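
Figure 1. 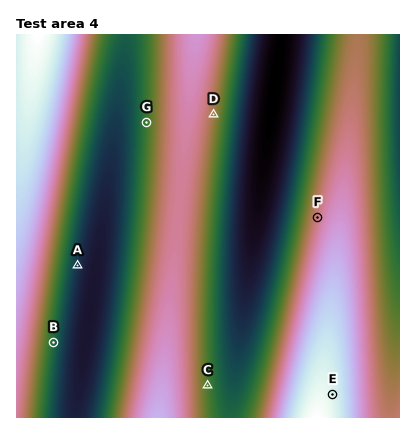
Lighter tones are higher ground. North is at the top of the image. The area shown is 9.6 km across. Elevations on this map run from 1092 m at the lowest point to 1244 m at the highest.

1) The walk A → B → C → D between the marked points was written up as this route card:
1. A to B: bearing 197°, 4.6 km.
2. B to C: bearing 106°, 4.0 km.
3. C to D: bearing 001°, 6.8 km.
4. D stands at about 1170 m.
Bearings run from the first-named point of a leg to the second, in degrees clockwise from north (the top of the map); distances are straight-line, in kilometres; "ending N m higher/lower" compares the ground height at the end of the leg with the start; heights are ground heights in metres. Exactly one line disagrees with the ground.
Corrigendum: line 1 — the distance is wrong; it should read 2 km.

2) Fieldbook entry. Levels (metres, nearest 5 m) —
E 1235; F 1180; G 1150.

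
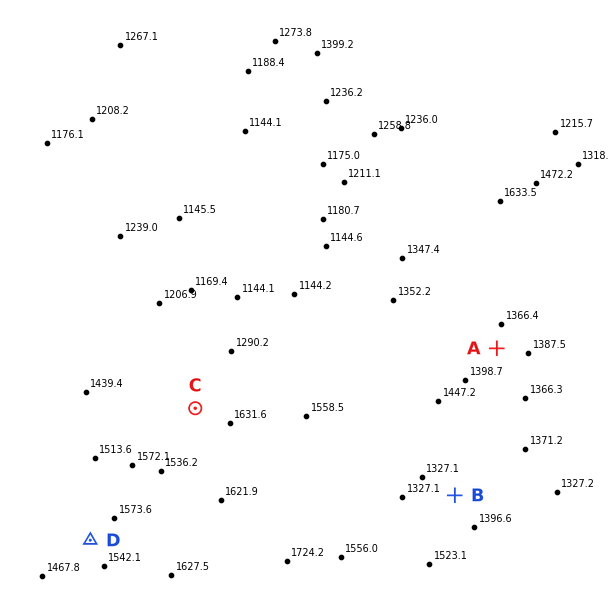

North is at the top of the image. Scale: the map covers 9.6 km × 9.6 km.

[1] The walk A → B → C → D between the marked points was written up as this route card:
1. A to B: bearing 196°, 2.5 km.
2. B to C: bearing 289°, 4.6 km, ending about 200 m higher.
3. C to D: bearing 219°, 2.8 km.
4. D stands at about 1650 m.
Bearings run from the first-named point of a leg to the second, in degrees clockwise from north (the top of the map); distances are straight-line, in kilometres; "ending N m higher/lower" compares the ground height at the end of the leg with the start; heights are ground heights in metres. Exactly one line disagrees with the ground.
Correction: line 4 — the height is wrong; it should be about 1550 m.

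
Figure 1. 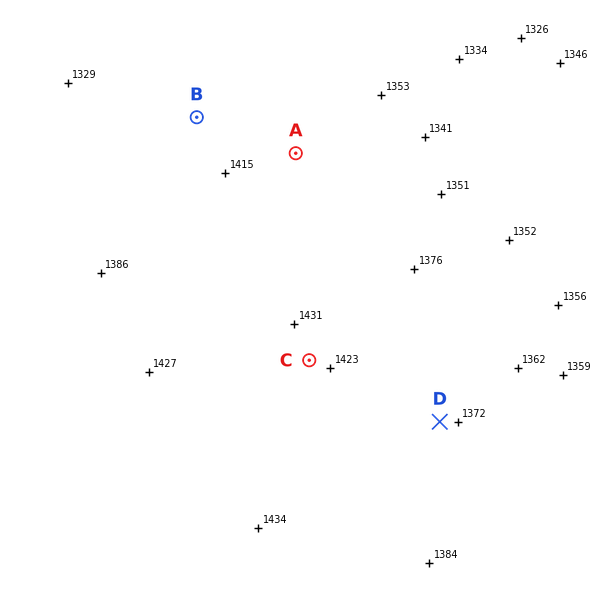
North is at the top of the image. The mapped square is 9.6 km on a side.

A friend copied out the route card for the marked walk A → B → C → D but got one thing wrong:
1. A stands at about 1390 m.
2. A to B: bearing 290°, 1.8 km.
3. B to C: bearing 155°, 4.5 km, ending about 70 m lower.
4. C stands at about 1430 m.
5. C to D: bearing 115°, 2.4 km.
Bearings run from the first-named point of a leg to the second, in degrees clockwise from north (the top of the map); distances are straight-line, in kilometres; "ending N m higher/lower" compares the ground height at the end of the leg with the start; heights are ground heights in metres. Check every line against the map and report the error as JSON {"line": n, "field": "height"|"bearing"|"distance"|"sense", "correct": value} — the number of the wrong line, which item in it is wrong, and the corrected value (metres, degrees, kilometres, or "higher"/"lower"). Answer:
{"line": 3, "field": "sense", "correct": "higher"}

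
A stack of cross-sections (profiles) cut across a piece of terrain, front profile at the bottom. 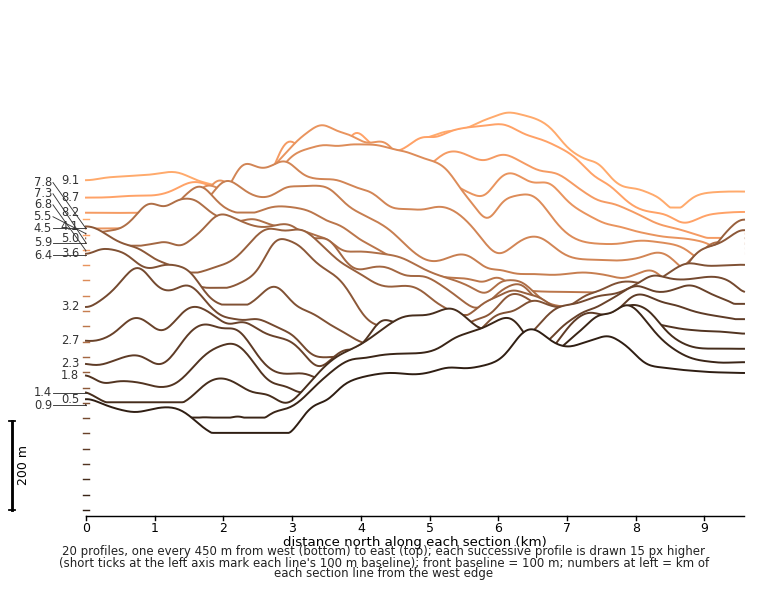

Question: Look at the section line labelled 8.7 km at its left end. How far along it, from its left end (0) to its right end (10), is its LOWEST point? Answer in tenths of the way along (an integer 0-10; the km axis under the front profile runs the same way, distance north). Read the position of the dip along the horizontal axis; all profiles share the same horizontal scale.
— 9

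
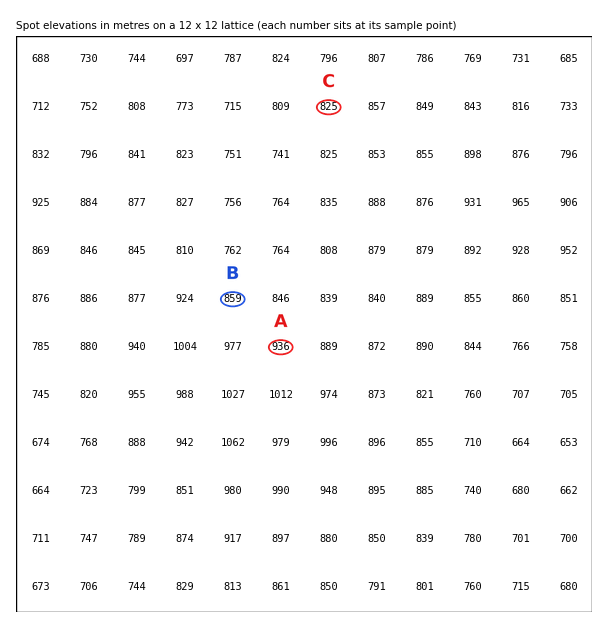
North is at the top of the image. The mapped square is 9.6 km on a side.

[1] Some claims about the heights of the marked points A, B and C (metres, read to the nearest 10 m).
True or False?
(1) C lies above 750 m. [True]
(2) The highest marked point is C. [False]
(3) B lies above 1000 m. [False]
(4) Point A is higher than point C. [True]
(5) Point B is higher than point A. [False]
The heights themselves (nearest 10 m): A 940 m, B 860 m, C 830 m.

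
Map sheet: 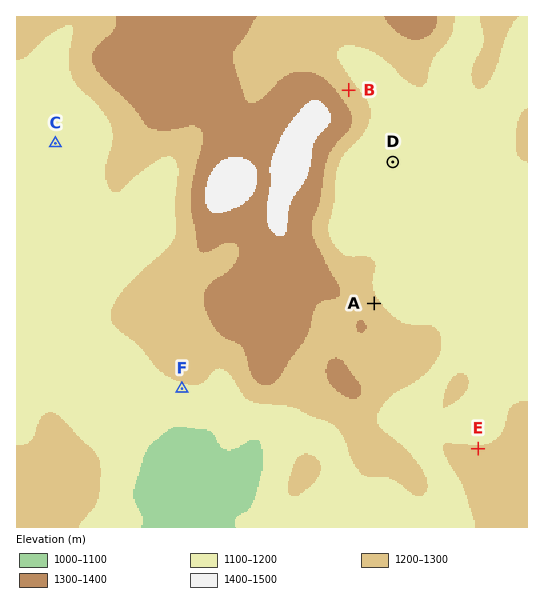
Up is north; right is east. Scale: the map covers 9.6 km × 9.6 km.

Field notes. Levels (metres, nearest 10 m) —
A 1230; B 1230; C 1160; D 1180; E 1210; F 1180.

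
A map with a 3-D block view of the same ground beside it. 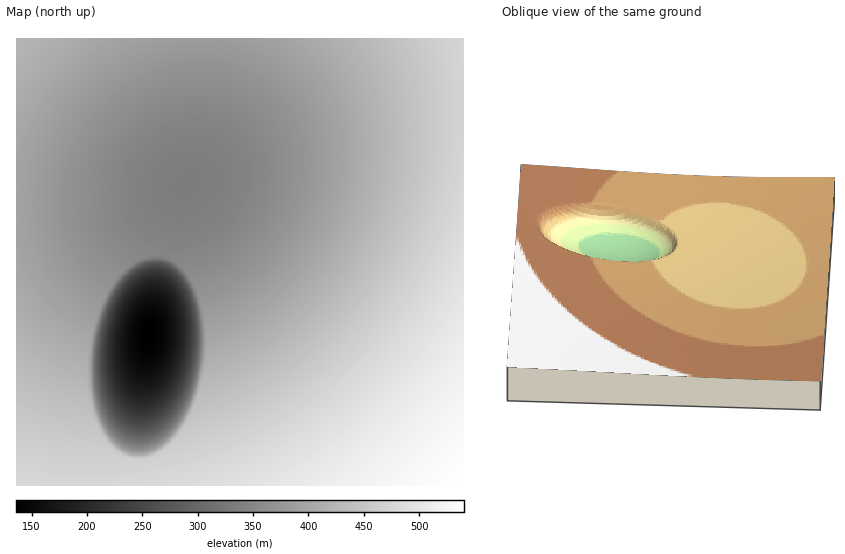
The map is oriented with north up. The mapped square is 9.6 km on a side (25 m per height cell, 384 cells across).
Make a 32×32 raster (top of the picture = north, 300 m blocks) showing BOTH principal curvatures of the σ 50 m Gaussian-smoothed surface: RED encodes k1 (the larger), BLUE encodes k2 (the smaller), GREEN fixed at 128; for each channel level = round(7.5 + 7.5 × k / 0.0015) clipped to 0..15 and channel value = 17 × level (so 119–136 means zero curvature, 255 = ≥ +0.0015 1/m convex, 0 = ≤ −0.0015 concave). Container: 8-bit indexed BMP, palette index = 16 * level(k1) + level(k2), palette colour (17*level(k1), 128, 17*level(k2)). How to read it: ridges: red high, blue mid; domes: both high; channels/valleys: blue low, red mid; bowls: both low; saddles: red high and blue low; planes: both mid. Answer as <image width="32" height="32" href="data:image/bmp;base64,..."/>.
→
<image width="32" height="32" href="data:image/bmp;base64,Qk02CAAAAAAAADYEAAAoAAAAIAAAACAAAAABAAgAAAAAAAAEAAATCwAAEwsAAAABAAAAAAAAAIAAABGAAAAigAAAM4AAAESAAABVgAAAZoAAAHeAAACIgAAAmYAAAKqAAAC7gAAAzIAAAN2AAADugAAA/4AAAACAEQARgBEAIoARADOAEQBEgBEAVYARAGaAEQB3gBEAiIARAJmAEQCqgBEAu4ARAMyAEQDdgBEA7oARAP+AEQAAgCIAEYAiACKAIgAzgCIARIAiAFWAIgBmgCIAd4AiAIiAIgCZgCIAqoAiALuAIgDMgCIA3YAiAO6AIgD/gCIAAIAzABGAMwAigDMAM4AzAESAMwBVgDMAZoAzAHeAMwCIgDMAmYAzAKqAMwC7gDMAzIAzAN2AMwDugDMA/4AzAACARAARgEQAIoBEADOARABEgEQAVYBEAGaARAB3gEQAiIBEAJmARACqgEQAu4BEAMyARADdgEQA7oBEAP+ARAAAgFUAEYBVACKAVQAzgFUARIBVAFWAVQBmgFUAd4BVAIiAVQCZgFUAqoBVALuAVQDMgFUA3YBVAO6AVQD/gFUAAIBmABGAZgAigGYAM4BmAESAZgBVgGYAZoBmAHeAZgCIgGYAmYBmAKqAZgC7gGYAzIBmAN2AZgDugGYA/4BmAACAdwARgHcAIoB3ADOAdwBEgHcAVYB3AGaAdwB3gHcAiIB3AJmAdwCqgHcAu4B3AMyAdwDdgHcA7oB3AP+AdwAAgIgAEYCIACKAiAAzgIgARICIAFWAiABmgIgAd4CIAIiAiACZgIgAqoCIALuAiADMgIgA3YCIAO6AiAD/gIgAAICZABGAmQAigJkAM4CZAESAmQBVgJkAZoCZAHeAmQCIgJkAmYCZAKqAmQC7gJkAzICZAN2AmQDugJkA/4CZAACAqgARgKoAIoCqADOAqgBEgKoAVYCqAGaAqgB3gKoAiICqAJmAqgCqgKoAu4CqAMyAqgDdgKoA7oCqAP+AqgAAgLsAEYC7ACKAuwAzgLsARIC7AFWAuwBmgLsAd4C7AIiAuwCZgLsAqoC7ALuAuwDMgLsA3YC7AO6AuwD/gLsAAIDMABGAzAAigMwAM4DMAESAzABVgMwAZoDMAHeAzACIgMwAmYDMAKqAzAC7gMwAzIDMAN2AzADugMwA/4DMAACA3QARgN0AIoDdADOA3QBEgN0AVYDdAGaA3QB3gN0AiIDdAJmA3QCqgN0Au4DdAMyA3QDdgN0A7oDdAP+A3QAAgO4AEYDuACKA7gAzgO4ARIDuAFWA7gBmgO4Ad4DuAIiA7gCZgO4AqoDuALuA7gDMgO4A3YDuAO6A7gD/gO4AAID/ABGA/wAigP8AM4D/AESA/wBVgP8AZoD/AHeA/wCIgP8AmYD/AKqA/wC7gP8AzID/AN2A/wDugP8A/4D/AIeHh4eHh4eHh4eHh4eHh4eHh4eHh4eHh4eHh4eHh4eHh4eHh4eHh5fXt4eHh4eHh4eHh4eHh4eHh4eHh4eHh4eHh4eHh4fH5IOj9peHh4eHh4eHh4eHh4eHh4eHh4eHh4eHh4eHl/VjZmVy9oeHh4eHh4eHh4eHh4eHh4eHh4eHh4eHh4f3cnZ2dnWS94eHh4eHh4eHh4eHh4eHh4eHh4eHh4eHh/ZzdnZ2dnP1h4eHh4eHh4eHh4eHh4eHh4eHh4eHh4eH9HR2dnZ2dbPXh4eHh4eHh4eHh4eHh4eHh4eHh4eHh5fkdXZ2d3Z2cveHh4eHh4eHh4eHh4eHh4eHh4eHh4eHp+R1dnZ3dnZy94eHh4eHh4eHh4eHh4eHh4eHh4eHh4eX9HR2dnd2dnP2h4eHh4eHh4eHh4eHh4eHh4eHh4eHh4f1c3Z2d3Z2c/aHd3d3h4eHh4eHh4eHh4eHh4eHh4eHh/dydnZ2dnZz9od3d3d3h4eHh4eHh4eHh4eHh4eHh3d356N1dnZ2dnL3d3d3d3d3h4eHh4eHh4eHh4eHh4d3d3eH9XN2dnZ1o+d3d3d3d3d3h4eHh4eHh4eHh4eHh3d3d3fns3R2ZmP1h3d3d3d3d3d3h4eHh4eHh4eHh4eHd3d3d4f3s1NT1Md3d3d3d3d3d3d3h4eHh4eHh4eHh3d3d3d3d4fH9va3d3d3d3d3d3d3d3d3h4eHh4eHh4eHd3d3d3d3d3d3d3d3d3d3d3d3d3d3d3eHh4eHh4eHh4d3d3d3d3d3d3d3d3d3d3d3d3d3d3d3d4eHh4eHh4eHh3d3d3d3d3d3d3d3d3d3d3d3d3d3d3d3d4eHh4eHh4eHd3d3d3d3d3d3d3d3d3d3d3d3d3d3d3d3h4eHh4eHh4d3d3d3d3d3d3d3d3d3d3d3d3d3d3d3d3eHh4eHh4eHh4d3d3d3d3d3d3d3d3d3d3d3d3d3d3d3d4eHh4eHh4eHh3d3d3d3d3d3d3d3d3d3d3d3d3d3d3d3h4eHh4eHh4eHd3d3d3d3d3d3d3d3d3d3d3d3d3d3d3eHh4eHh4eHh4eHd3d3d3d3d3d3d3d3d3d3d3d3d3d3d4eHh4eHh4eHh4eHd3d3d3d3d3d3d3d3d3d3d3d3d3d3h4eHh4eHh4eHh4d3d3d3d3d3d3d3d3d3d3d3d3d3d4eHh4eHh4eHh4eHh4d3d3d3d3d3d3d3d3d3d3d3d3d3h4eHh4eHh4eHh4eHh4d3d3d3d3d3d3d3d3d3d3d3d4eHh4eHh4eHh4eHh4eHh4eHd3d3d3d3d3d3d3d3d3eHh4eHh4eHh4eHh4eHh4eHh4eHd3d3d3d3d3d3d3d3h4eHh4eHh4eHh4c="/>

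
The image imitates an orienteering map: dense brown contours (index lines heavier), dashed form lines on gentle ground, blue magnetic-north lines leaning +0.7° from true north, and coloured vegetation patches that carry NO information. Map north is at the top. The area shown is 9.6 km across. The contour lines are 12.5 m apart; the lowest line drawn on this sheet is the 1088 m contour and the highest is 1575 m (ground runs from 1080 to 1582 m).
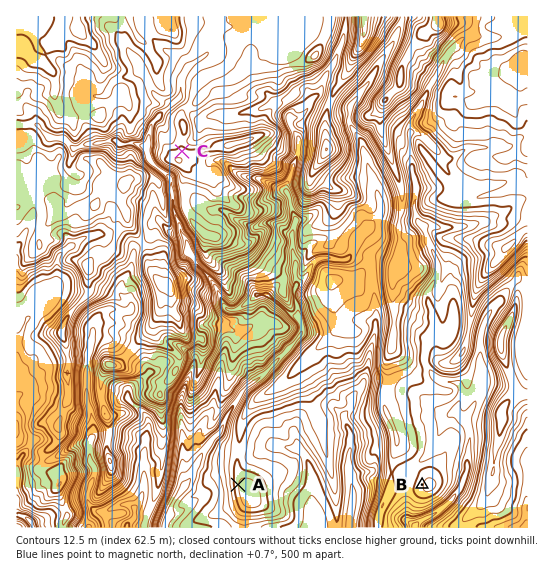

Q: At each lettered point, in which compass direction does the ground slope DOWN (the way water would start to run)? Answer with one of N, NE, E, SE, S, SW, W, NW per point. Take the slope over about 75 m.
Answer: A W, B W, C N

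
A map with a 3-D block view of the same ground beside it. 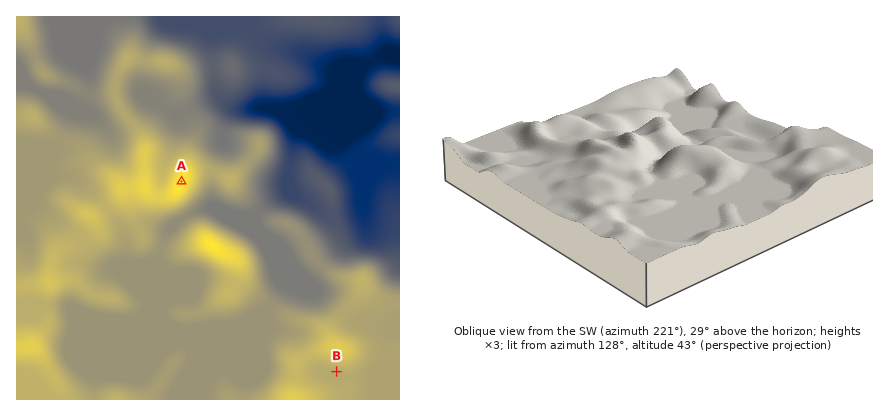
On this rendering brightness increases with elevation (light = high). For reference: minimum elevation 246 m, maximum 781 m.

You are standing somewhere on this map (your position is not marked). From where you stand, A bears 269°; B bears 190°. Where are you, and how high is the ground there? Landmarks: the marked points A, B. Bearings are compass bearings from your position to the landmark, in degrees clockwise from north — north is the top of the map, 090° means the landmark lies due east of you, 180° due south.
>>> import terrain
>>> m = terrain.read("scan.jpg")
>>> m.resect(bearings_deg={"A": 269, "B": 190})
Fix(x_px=371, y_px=178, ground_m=290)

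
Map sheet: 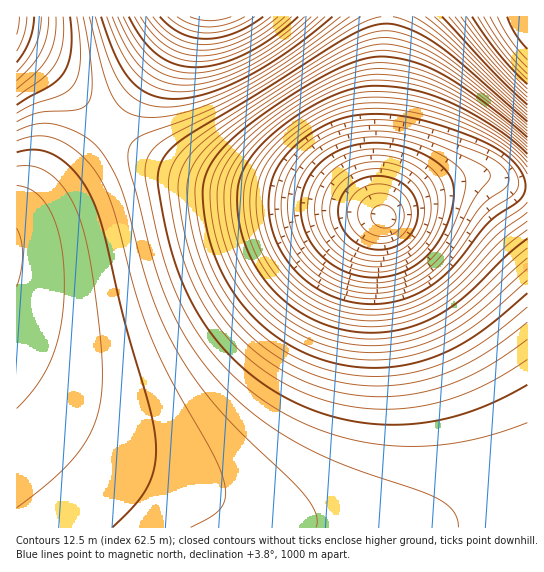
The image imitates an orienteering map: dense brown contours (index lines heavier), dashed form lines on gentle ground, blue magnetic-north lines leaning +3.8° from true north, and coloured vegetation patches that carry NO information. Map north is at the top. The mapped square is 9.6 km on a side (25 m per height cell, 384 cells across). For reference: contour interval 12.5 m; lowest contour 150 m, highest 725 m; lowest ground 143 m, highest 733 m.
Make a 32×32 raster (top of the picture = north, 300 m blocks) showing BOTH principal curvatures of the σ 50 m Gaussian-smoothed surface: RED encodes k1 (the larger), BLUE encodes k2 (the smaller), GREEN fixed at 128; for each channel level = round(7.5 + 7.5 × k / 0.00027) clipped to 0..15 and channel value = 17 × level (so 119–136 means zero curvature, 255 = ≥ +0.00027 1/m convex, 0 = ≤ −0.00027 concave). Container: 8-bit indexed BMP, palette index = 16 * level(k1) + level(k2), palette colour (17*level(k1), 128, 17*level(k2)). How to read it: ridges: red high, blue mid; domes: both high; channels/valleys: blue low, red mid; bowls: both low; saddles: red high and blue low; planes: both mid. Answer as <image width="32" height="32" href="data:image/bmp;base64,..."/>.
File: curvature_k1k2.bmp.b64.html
<image width="32" height="32" href="data:image/bmp;base64,Qk02CAAAAAAAADYEAAAoAAAAIAAAACAAAAABAAgAAAAAAAAEAAATCwAAEwsAAAABAAAAAAAAAIAAABGAAAAigAAAM4AAAESAAABVgAAAZoAAAHeAAACIgAAAmYAAAKqAAAC7gAAAzIAAAN2AAADugAAA/4AAAACAEQARgBEAIoARADOAEQBEgBEAVYARAGaAEQB3gBEAiIARAJmAEQCqgBEAu4ARAMyAEQDdgBEA7oARAP+AEQAAgCIAEYAiACKAIgAzgCIARIAiAFWAIgBmgCIAd4AiAIiAIgCZgCIAqoAiALuAIgDMgCIA3YAiAO6AIgD/gCIAAIAzABGAMwAigDMAM4AzAESAMwBVgDMAZoAzAHeAMwCIgDMAmYAzAKqAMwC7gDMAzIAzAN2AMwDugDMA/4AzAACARAARgEQAIoBEADOARABEgEQAVYBEAGaARAB3gEQAiIBEAJmARACqgEQAu4BEAMyARADdgEQA7oBEAP+ARAAAgFUAEYBVACKAVQAzgFUARIBVAFWAVQBmgFUAd4BVAIiAVQCZgFUAqoBVALuAVQDMgFUA3YBVAO6AVQD/gFUAAIBmABGAZgAigGYAM4BmAESAZgBVgGYAZoBmAHeAZgCIgGYAmYBmAKqAZgC7gGYAzIBmAN2AZgDugGYA/4BmAACAdwARgHcAIoB3ADOAdwBEgHcAVYB3AGaAdwB3gHcAiIB3AJmAdwCqgHcAu4B3AMyAdwDdgHcA7oB3AP+AdwAAgIgAEYCIACKAiAAzgIgARICIAFWAiABmgIgAd4CIAIiAiACZgIgAqoCIALuAiADMgIgA3YCIAO6AiAD/gIgAAICZABGAmQAigJkAM4CZAESAmQBVgJkAZoCZAHeAmQCIgJkAmYCZAKqAmQC7gJkAzICZAN2AmQDugJkA/4CZAACAqgARgKoAIoCqADOAqgBEgKoAVYCqAGaAqgB3gKoAiICqAJmAqgCqgKoAu4CqAMyAqgDdgKoA7oCqAP+AqgAAgLsAEYC7ACKAuwAzgLsARIC7AFWAuwBmgLsAd4C7AIiAuwCZgLsAqoC7ALuAuwDMgLsA3YC7AO6AuwD/gLsAAIDMABGAzAAigMwAM4DMAESAzABVgMwAZoDMAHeAzACIgMwAmYDMAKqAzAC7gMwAzIDMAN2AzADugMwA/4DMAACA3QARgN0AIoDdADOA3QBEgN0AVYDdAGaA3QB3gN0AiIDdAJmA3QCqgN0Au4DdAMyA3QDdgN0A7oDdAP+A3QAAgO4AEYDuACKA7gAzgO4ARIDuAFWA7gBmgO4Ad4DuAIiA7gCZgO4AqoDuALuA7gDMgO4A3YDuAO6A7gD/gO4AAID/ABGA/wAigP8AM4D/AESA/wBVgP8AZoD/AHeA/wCIgP8AmYD/AKqA/wC7gP8AzID/AN2A/wDugP8A/4D/AIeIiIiIiIiIh4eHl5eXl5eXh4eHh4eHh4eHh4eHh4eHh4eIiIiIiIiIiIiHh4eHh4eHh4eHh4eHh4eHh4eHh4eHh4eHiIiIiIiIh4eHh4eHh4eHh4eHh4eHh4eHh4eHh4eHh4eHh4eHh4eHh4eHh4eHh4eHh4eHh4eHh4eHh4eHh4eHh4eHh4eHh4eHh4eHh4eHh4eHh4eHh4eHh4eHh4eHh4eHh4eHh4eHh4eHh4eHh4eHh4eHh4eHh4eHh4eHh4eHh4eHh4eHh4eHh4eHh4eHh4eHh4eHh4eHh4eHh4eHh4eHh4eHh4eHh4eHh4eHh4eHh5eXl5eXl4eHh4eHh4eHh4eHh4eHh4eHh4eHh4eHl5eXl5eXl5eXl5eXh4eHh4eHh4eHh4eHh4eHh4eHl5eXl5eXl5eXl5eXl5eXh4eHh4eHh4eHh4eHh4eHh5eXl5eXl5eXl5eXl5eXl5eXh4eHh4eHh4eHh4eHh4eXl5eXl5eXl5eWlpeXl5eXl5eXh4iHh4eHh4eHh4eHh5eXl4eHh4aGhoaGlpaWl5eXl5eXiIiHh4eHh4eHh4eXl4eHh4aGhoaGhoaGhpaWl5eXl5eIiIiHh4eHh4eHh4eHh4eGhoaGhoaGhoaGhoaXl5eXmIiIiIiIh4eHh4eHh4eHhoaGhoZ2dXV1dYWGhoaXl5iIiIiIiIiIh4eHh4eHh4eGhoZ2dnV1dXR0dYWGhoeXiIiIiIiIiIiIh4eHh4eHhoaGdnZ1dXRkY2N0dYWGl5eIiIiIiIiIiIiHh4eHh4eGhoZ2dXV1ZGNRMGJ0hZaWl5eHiIiIiIiIiIiHh4eHh4aGdnZ1dXRkY0EQYnSFlaaWhnaIiIiIiIiIiIeHh4aGhoZ2dnV1dGRjU1JzhJSlpZV1Y5iIiIiIiIiHhpaVhYWFhXV1dXV1ZGRkZHSElKWkhFJAmJiIiIiHhoaWlZWVhYWFdXV1dXV1ZWV1dYWVlINhQEComJiIh4aGlpaVlZWVhYV1dWVldXV1dnZ2hYWEcmBQUKiomIaGhpaWlpaWlpaWhoZ2ZmZldnZ2dnZ2dnRycHF0qKiXloWVlZWWlqaWlpaGhnZ2ZmV1dnZ2d3Z2dIKChJe3p5aVlZWVlqampqaWlpeHd3d2dnV1hnd3dnWEg5SWuKemlpWVlZWWpqamp6eXl4eHd3Z2hYWGh4aGhYSUlafIpqaWlYWVlZampqenp6eYiIiHhoaFhYWGhoWFlJWmuOmWlpaFhZWWlqanp6eoqJiYiIeHhoWFhYaGhYWVlqfY+YWWhoWFhZaWp6eoqKiomJmYl5eWloWFhYaFlZWmuOj5dYaGhYWGlpenqKioqampmZiYl5aWlYWElZWVlrfI6Pk="/>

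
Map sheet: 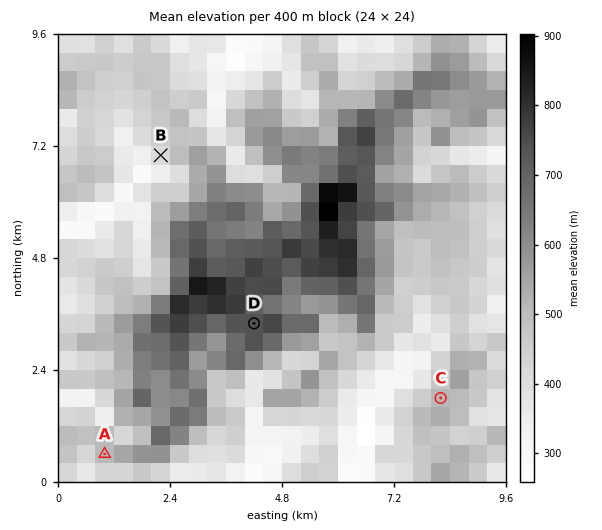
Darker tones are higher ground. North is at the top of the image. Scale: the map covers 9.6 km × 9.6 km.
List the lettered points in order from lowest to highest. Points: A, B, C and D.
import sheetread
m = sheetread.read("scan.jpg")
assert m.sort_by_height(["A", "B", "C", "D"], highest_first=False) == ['B', 'A', 'C', 'D']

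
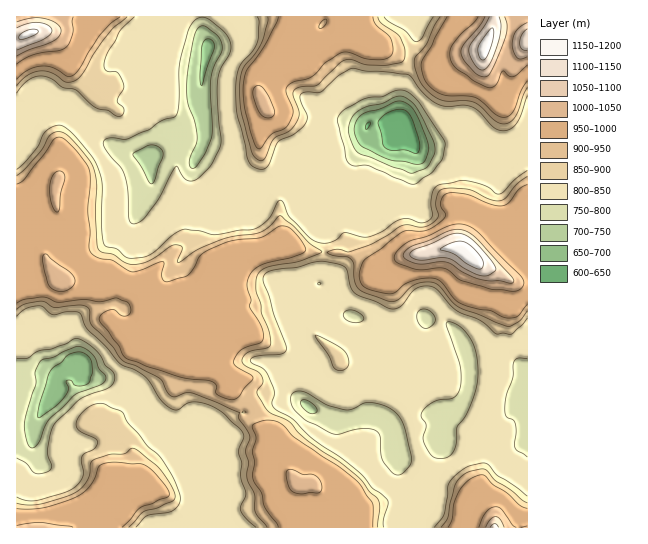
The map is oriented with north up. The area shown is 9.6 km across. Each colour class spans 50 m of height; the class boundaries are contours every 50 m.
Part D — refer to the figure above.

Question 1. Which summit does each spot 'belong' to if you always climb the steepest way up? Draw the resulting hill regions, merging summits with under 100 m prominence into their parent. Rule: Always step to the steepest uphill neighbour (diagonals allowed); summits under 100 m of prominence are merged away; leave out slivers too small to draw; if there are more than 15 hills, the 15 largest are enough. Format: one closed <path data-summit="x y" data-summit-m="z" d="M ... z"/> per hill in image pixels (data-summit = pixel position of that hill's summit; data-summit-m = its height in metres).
<path data-summit="59 281" data-summit-m="1045" d="M50 100l-15 1-7 6-3 24-4 10-5 4 0 245 10-2 17 8 10 0 3-21 5-4 5-2 9-9 7 1 5 6 1 7 5 3 29 2 9 2 6 8 19 37 23 22 19-1 11-5-1 5 3 11 8 17 4 18-24 10 0 22 2 3 214 0 1-5 9-12 0-5-10-5-6-8-2-11-10-16-4-15 0-14-4-10-6-6-9-4-15 0-13 4-16-2-16-8-16-12-10-10-5-10 1-10 15-5 5-6 0-7-28-52 0-6 10-9 33 0 4-9 2-26-2-16-14-11-6-12-4-21 0-27-5-5-2 6-13 9-16 17-2 4-18-2-6 20-8 9-12 3-9-10-15-38 0-13 10-16 2-13-6 3-12 0-17 4-18 17-2 4-8-5-19-4-24-13-14-12-18-20z"/><path data-summit="469 257" data-summit-m="1162" d="M385 123l-14 0-3 2-1 14-3 6-13 18-9 6-19 3-16-9-10-2 2 28 4 21 6 12 14 11 2 16-2 26-4 9-33 0-10 9 0 6 28 52 0 7-5 6-15 5-1 10 5 10 10 10 16 12 16 8 8 2 21-4 19 2 11 8 5 16 21-4 24 1-3-15 0-12 2-2 17-2 7-5 4 4 11 4 29-3 5-1 17-17 0-240-7 4-8-4-23-4-24-10-5 0-11 6-33 4-23-23z"/><path data-summit="265 105" data-summit-m="1022" d="M415 16l-212 0 0 17 5 10 0 8-7 27 4 59-8 17 37 19 6 6 1 10 4 3 14 1 20-21 13-9 2-6 29 15 24-5 17-22 5-21 16-1 10 2 5-6 0-13 9-48 7-17z"/><path data-summit="38 527" data-summit-m="1030" d="M81 360l-8 1-7 8-5 2-5 4-1 18-16 22-8 0-5-3-10 1 0 114 183 1 0-25-7-8-3-8 0-22-5-15-5-2-23-22-19-37-6-8-9-2-29-2-5-3-3-9z"/><path data-summit="27 34" data-summit-m="1157" d="M202 16l-185 0-1 118 5 1 4-5 3-23 7-6 15-1 17 7 16 18 16 14 24 13 19 4 8 5 2-4 18-17 33-5 2-2 0-12-4-22 0-21 7-27 0-8-5-10z"/><path data-summit="485 47" data-summit-m="1161" d="M527 16l-110 0-1 25-7 17-9 48 0 13-4 8 21 20 33-4 11-6 5 0 24 10 23 4 8 4 4-2 3-3z"/><path data-summit="494 527" data-summit-m="1119" d="M527 392l-16 16-5 1-29 3-11-4-4-4-7 5-17 2-2 2 0 12 3 15-24-1-22 4 4 23 10 16 5 16 13 8-1 8-8 9 1 5 111-1z"/>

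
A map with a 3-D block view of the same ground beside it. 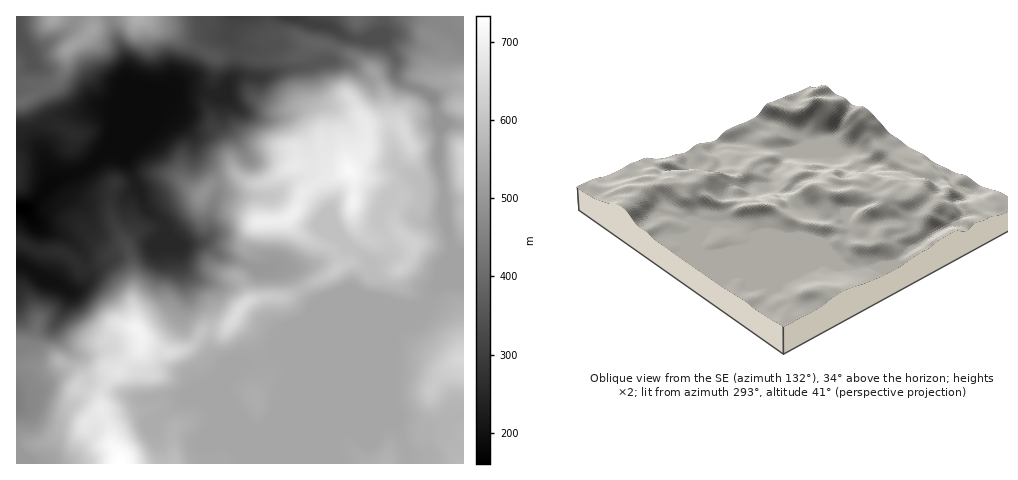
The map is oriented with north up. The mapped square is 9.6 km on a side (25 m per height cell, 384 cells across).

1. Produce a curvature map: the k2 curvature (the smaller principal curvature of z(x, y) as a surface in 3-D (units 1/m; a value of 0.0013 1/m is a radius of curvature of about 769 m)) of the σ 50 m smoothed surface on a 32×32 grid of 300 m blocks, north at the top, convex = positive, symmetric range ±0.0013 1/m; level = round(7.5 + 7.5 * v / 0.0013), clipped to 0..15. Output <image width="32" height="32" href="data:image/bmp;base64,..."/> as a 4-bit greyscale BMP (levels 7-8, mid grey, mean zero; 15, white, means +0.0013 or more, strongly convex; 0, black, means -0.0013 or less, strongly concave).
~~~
<image width="32" height="32" href="data:image/bmp;base64,Qk12AgAAAAAAAHYAAAAoAAAAIAAAACAAAAABAAQAAAAAAAACAAATCwAAEwsAABAAAAAAAAAAAAAAABEREQAiIiIAMzMzAERERABVVVUAZmZmAHd3dwCIiIgAmZmZAKqqqgC7u7sAzMzMAN3d3QDu7u4A////AGVVRGiTWFeHd3d3d3aGZ3dnZGWHYWZnd3d3d3d2dnd3dWOlZzR4d3d3d3d3d3aHd1RlZ3Y2Z3d3d3d3d3d2ZmdlRjdzNWZnd4hnd3d3dmlmdiiFQ0Q1Z3eHd3d3d3ZoZnZSZYhnc2d3d4d3d3d2Z3d1hxN2d0Y1Znd3d3d3d3aIdkB4ZYhXZERXd3d3d3Z3eFQDh2aYZEZoRmd3d3d3Z3c6UEa3h1VHSFRVV3d3d3ZmN3IVZJdHODeFeFV3d1Vmd2QhEFaEdTQRNWZVNEVmZmZSVoI2ZTMUelM0VoVXaVVnNndmUkJFOiAmVDJXZVZ1V3Z2RmdjZRE3MjR3dFhmmEVzNHZXZlNDE4h3VWNmaHY1VXiFdnUjdUS6aGM2ZHZFJiV2ZnVjVaclVDV1FpNnZxWUV2d2NFaJJFQzhlJlR3gGhWVViBd4RihVZVdoh2VXCIVWU0NGZzRoAFh3aHZEYwdlaIVnVUdEhhaYd2d4NaQKZmeYV3ZURCNnh1h3dydlBiJWZ1d3dkhVEAFYdYhIUxCVIUVnd3ZWYSaYZUV0aJJKZ3g1V3d2ZVKDioVscGMAJWZWVTRkVVRBEARUaAMgeHdiJkRBIzI1lHdTIAA7QGhmUztooEdGV4Z3ZndWUwVlZiQAaVCodlZmiHeHQAIzaHYnw0cjuXhHdndiESemRmZ3"/>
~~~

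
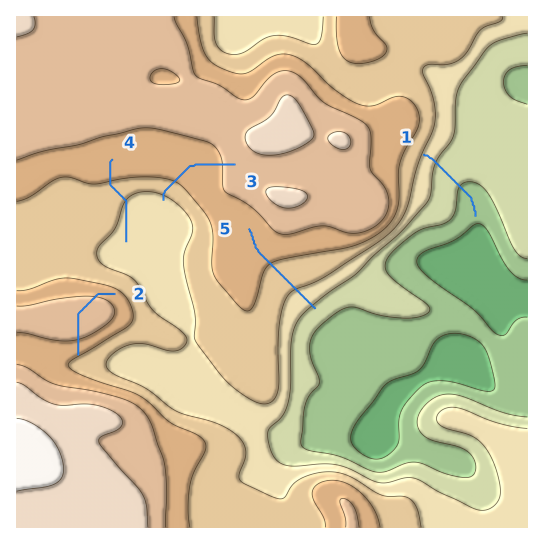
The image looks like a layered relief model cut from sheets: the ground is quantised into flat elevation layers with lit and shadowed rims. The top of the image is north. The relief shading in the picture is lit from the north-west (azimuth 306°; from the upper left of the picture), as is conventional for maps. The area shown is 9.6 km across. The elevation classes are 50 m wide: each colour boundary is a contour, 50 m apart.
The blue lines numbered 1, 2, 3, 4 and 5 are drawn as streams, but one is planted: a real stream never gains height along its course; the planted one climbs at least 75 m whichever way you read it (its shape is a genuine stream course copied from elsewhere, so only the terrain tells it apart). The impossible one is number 2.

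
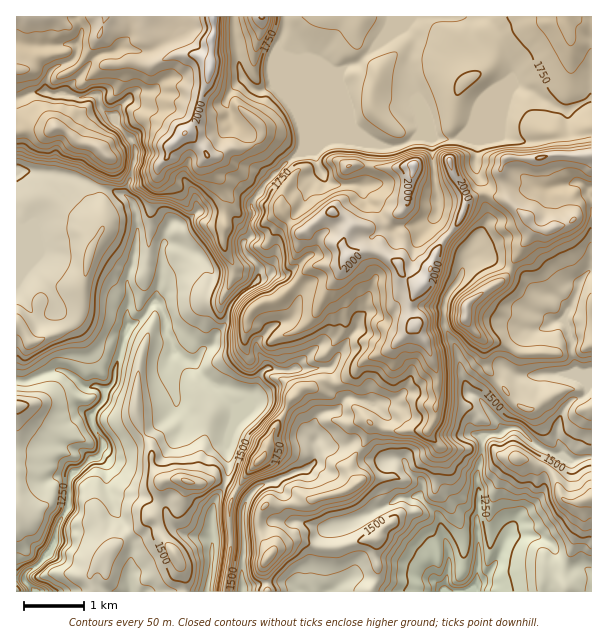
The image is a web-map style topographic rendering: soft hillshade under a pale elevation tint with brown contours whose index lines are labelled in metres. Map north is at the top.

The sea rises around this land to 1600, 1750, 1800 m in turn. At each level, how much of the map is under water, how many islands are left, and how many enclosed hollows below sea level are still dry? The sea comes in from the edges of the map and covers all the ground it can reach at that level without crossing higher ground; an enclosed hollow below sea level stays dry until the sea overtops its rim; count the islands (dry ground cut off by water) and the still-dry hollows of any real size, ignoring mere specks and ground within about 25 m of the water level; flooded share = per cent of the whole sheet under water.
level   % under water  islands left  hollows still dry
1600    44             2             0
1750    69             1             0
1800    75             1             0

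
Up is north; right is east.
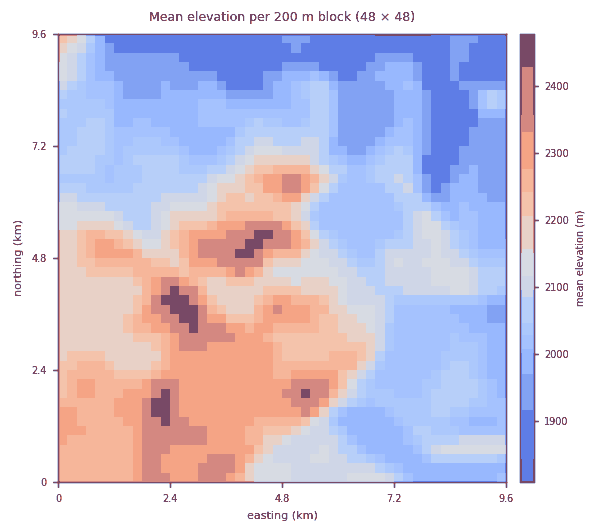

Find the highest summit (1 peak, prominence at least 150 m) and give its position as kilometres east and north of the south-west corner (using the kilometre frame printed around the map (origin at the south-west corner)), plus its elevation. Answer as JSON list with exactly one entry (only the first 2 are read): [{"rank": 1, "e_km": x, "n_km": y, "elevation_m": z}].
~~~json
[{"rank": 1, "e_km": 2.56, "n_km": 3.94, "elevation_m": 2489}]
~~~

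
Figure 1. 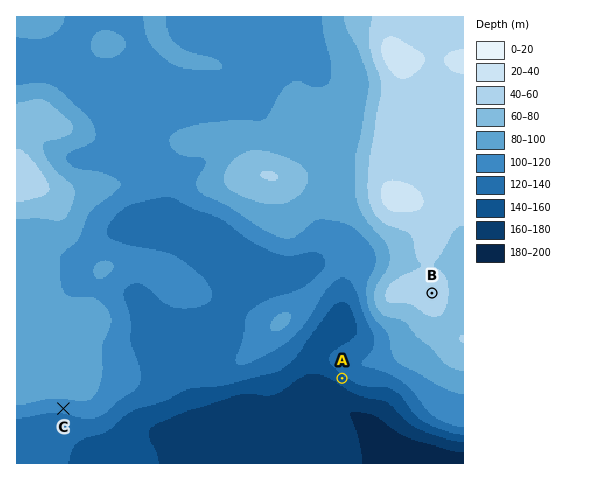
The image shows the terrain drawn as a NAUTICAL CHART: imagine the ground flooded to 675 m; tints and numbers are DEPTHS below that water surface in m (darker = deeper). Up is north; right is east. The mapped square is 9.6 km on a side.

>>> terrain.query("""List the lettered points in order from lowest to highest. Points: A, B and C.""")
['A', 'C', 'B']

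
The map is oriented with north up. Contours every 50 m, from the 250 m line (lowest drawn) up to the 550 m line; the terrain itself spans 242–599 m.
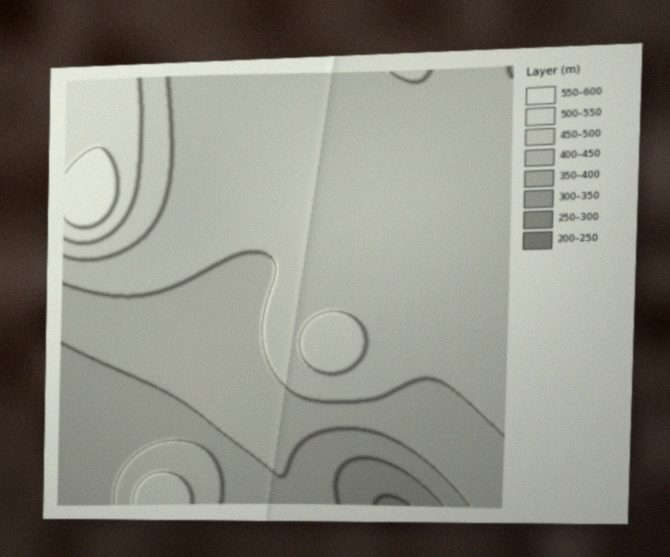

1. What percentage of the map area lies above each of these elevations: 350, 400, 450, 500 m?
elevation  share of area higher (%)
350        85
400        62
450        11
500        6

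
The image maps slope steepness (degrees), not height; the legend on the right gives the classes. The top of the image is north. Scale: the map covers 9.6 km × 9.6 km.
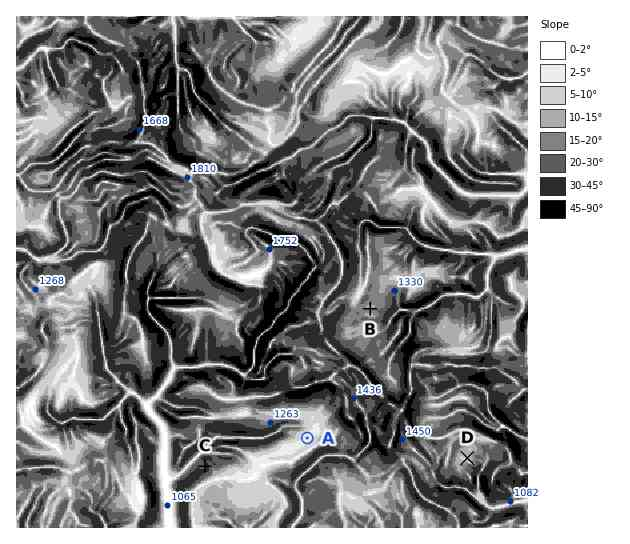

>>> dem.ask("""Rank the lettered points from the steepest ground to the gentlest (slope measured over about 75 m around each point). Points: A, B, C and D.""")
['C', 'B', 'D', 'A']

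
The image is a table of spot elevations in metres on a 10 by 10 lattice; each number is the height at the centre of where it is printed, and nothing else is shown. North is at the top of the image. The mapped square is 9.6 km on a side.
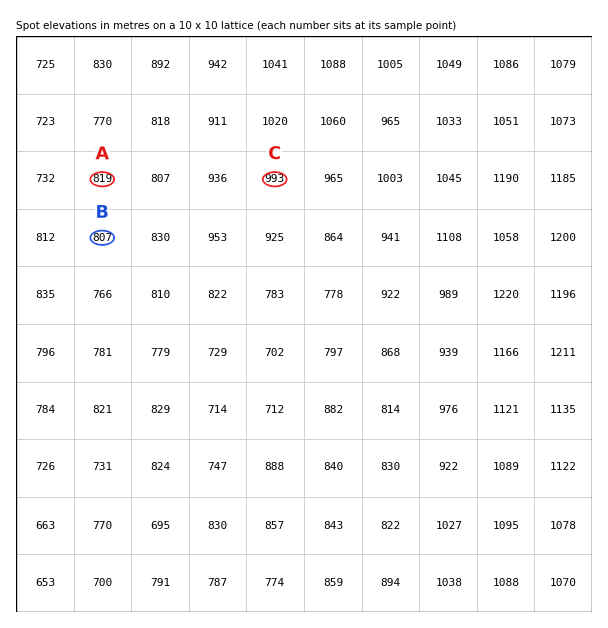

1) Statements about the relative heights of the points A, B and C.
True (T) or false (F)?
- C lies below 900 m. F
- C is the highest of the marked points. T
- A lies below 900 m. T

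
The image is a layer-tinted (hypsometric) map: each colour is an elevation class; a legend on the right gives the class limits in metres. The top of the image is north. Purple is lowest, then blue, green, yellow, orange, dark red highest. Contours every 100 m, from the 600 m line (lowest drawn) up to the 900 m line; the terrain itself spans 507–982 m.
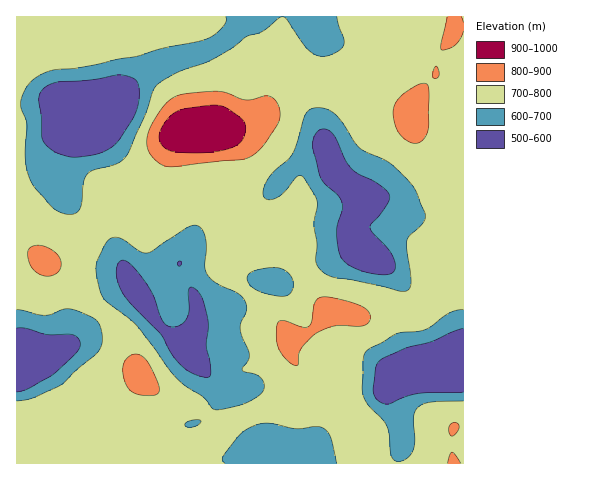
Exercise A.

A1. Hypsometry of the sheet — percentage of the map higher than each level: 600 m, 88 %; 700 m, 65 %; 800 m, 7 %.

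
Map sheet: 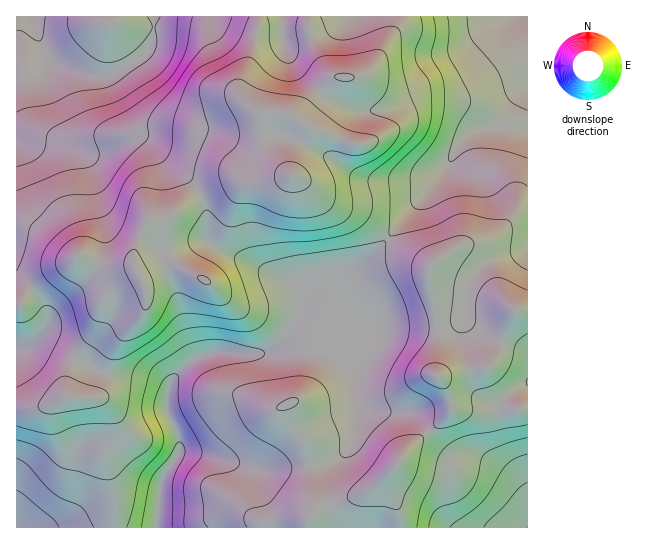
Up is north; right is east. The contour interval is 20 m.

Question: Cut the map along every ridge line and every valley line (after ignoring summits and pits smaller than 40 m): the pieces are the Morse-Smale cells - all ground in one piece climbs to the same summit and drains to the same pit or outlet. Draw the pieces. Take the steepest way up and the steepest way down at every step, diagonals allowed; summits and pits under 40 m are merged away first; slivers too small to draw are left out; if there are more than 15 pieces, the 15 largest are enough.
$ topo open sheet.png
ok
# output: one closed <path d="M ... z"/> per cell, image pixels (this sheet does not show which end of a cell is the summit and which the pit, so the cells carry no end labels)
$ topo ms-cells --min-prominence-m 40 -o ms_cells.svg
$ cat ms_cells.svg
<path d="M395 16l-379 1 1 391 26-1 20-10 30 0 4-4 10-32 5-11 12-17 17-18 4-8 0-18-10-20-2-15 14-32 4-3 16-2 26-18 40-18 33 2 25-8 4-22 12-26-11-9 34-39 28-2 7-2 10-10 20-36z"/><path d="M293 175l-27 8-33-2-40 18-26 18-16 2-4 3-14 32 2 15 10 20 0 18-4 8-17 18-12 17-11 27-2 13-6 7 8 2 6 6 5 14 0 12-7 18 0 12 10 33-1 34 43-1 4-45 18-29 0-15-12-28 0-13 5-16 13-14 14-10 20-5 35 3 24-4 23 1 27-2-1-9-7-12 11-16 6-24 8-18 0-26-5-19-8-13-33-34z"/><path d="M527 16l-130 0-2 13-20 36-10 10-7 2-28 2-34 39 11 9-12 26-3 21 38 30 36 15 21 20 44-50 18-26 11-20 10-10 16-6 21-3 21 1z"/><path d="M389 239l-42 42-4 6-3 8 0 11 15 29-14 14-13 2 0 8-4 12-9 15-9 9-19 11 2 11 16 22 3 10 4 46-1 20 18-11 28-8 20-12 20-21 8-12 29-23 17-18 0-9-4-12-6-10-5-4 1-54-9-42 1-13z"/><path d="M327 351l-49 0-24 4-35-3-25 8-18 15-7 11-2 24 12 28 0 15-18 29-4 32 1 14 150-1 0-8 4-9-4-61-3-10-16-22-2-11 19-11 13-14 9-22z"/><path d="M523 124l-37 3-16 6-10 10-11 20-18 26-43 49 6 6 35 22-1 13 9 42 0 55 30-7 19-1 4-3 6-8 17-44 4-4 11 1 0-184z"/><path d="M517 309l-9 14-12 34-6 8-4 3-27 3-20 6 5 6 7 18-2 12-15 15-23 17-14 18-20 21-20 12-28 8-11 5-10 10 1 9 219-1 0-216z"/><path d="M95 397l-32 0-20 10-27 2 1 119 96-1 2-33-10-33 0-12 7-18 0-12-5-14-6-6z"/><path d="M310 188l-1 2 27 28 9 27 0 26-8 18-6 24-11 16 7 12 1 9 10 1 17-16-15-29 0-11 3-8 44-49-21-19-36-15z"/>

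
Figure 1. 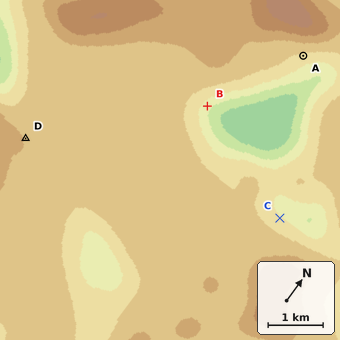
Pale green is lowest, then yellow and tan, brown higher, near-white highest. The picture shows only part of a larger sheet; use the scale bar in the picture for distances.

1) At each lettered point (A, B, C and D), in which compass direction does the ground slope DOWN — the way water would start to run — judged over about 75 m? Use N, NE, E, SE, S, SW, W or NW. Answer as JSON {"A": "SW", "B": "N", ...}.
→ {"A": "SE", "B": "E", "C": "N", "D": "NE"}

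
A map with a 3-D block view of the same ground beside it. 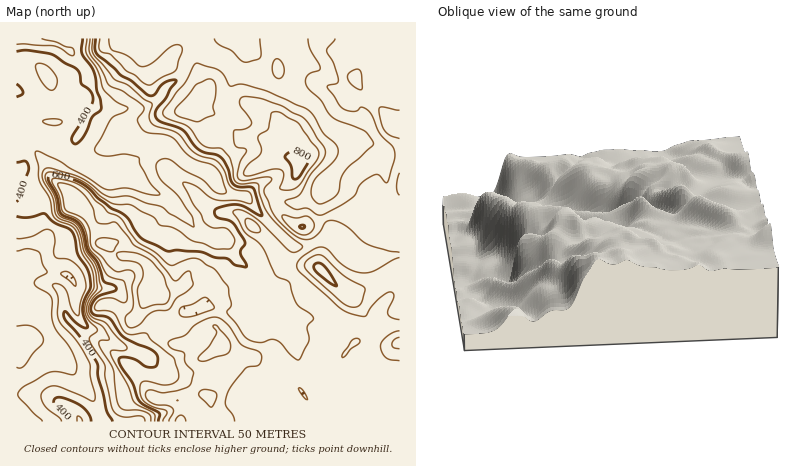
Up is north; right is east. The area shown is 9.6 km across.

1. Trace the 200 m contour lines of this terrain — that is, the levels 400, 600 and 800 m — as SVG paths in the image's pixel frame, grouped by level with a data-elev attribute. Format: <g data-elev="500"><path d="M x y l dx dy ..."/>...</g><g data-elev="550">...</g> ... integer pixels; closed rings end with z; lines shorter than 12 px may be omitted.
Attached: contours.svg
<g data-elev="400"><path d="M91 422l-3-8-8-9-16-7-8 0-2 4 1 4 11 10 3 6"/><path d="M16 216l12 1 16-3 10 9 16 6 4 5 4 20 9 14 3 10 0 10-6 12-1 8 5 19-4 1-6-4-12-13-2 1 0 4 2 6 14 15 17 25 1 14 8 34 6 12"/><path d="M16 162l10-1 2 3 1 4-7 26-6 8"/><path d="M16 84l5 4 2 4-1 2-6 3"/><path d="M83 38l-1 14 12 20 3 18 3 10 1 8-1 2-8 8-10 20-6 6-4-2 0-6 18-28 3-8-2-8-10-8-2-12-5-4-24-14-22-4-12 1"/></g><g data-elev="600"><path d="M96 39l-1 9 3 7 22 20 12 6 16 14 4 1 2-1 6-9 6-4 8-2 2 0-10 18-10 12-1 4 1 4 6 4 20 8 12 16 6 4 16 5 6 3 6 11 3 11 3 4 4 3 12 0 4 1 8 26 0 2-2-1-16-8-8-2-14 1-7 4 0 4 2 4 11 2 5 4 11 16 1 4-5 8 6 12 0 3-2 0-10-2-7-7-13-1-12-5-36-2-24-12-16-22-16-8-26-24-16-6-16-3-4 2 1 5 8 14 3 17 4 3 10 4 6 4 4 10 4 15 9 13 6 18 13 8 0 3-16 4-4 4-5 7 1 6 4 3 12 3 16 19 27 13 6 6 0 8-3 3-8-1-10-6-8-2-8-1-1 3 3 8 11 16 6 16 4 4 17 10-2 8"/></g><g data-elev="800"><path d="M334 286l3 0-12-20-5-3-6 1 0 4 2 4z"/><path d="M301 228l3 0 0-2-4 0 0 1z"/><path d="M293 178l3 1 4-2 9-17-3-4-14-4-7 4 6 10z"/></g>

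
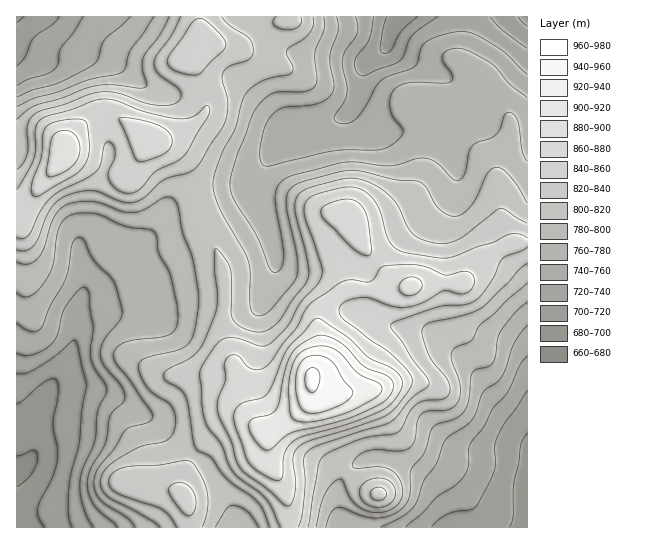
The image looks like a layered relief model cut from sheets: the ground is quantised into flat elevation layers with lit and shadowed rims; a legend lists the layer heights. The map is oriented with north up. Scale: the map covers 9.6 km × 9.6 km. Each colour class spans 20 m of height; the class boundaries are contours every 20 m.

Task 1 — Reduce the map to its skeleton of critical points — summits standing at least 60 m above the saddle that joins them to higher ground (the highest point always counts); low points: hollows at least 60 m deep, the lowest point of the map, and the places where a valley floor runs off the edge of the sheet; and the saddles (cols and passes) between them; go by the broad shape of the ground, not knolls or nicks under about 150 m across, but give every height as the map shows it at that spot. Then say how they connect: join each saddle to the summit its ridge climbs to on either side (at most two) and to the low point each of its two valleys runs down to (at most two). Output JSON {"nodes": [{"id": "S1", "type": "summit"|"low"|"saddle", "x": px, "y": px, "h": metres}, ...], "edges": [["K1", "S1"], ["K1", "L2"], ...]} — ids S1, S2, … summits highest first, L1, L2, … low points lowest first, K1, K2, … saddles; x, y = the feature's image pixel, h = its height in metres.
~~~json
{"nodes": [
{"id": "S1", "type": "summit", "x": 311, "y": 378, "h": 965},
{"id": "S2", "type": "summit", "x": 65, "y": 151, "h": 899},
{"id": "L1", "type": "low", "x": 17, "y": 471, "h": 672},
{"id": "L2", "type": "low", "x": 527, "y": 527, "h": 688},
{"id": "L3", "type": "low", "x": 401, "y": 17, "h": 689},
{"id": "L4", "type": "low", "x": 17, "y": 17, "h": 697},
{"id": "K1", "type": "saddle", "x": 527, "y": 242, "h": 841},
{"id": "K2", "type": "saddle", "x": 203, "y": 86, "h": 835},
{"id": "K3", "type": "saddle", "x": 195, "y": 190, "h": 812}],
"edges": [["K1", "S1"], ["K1", "L2"], ["K1", "L3"], ["K2", "S2"], ["K2", "L3"], ["K2", "L4"], ["K3", "S1"], ["K3", "S2"], ["K3", "L1"], ["K3", "L3"]]}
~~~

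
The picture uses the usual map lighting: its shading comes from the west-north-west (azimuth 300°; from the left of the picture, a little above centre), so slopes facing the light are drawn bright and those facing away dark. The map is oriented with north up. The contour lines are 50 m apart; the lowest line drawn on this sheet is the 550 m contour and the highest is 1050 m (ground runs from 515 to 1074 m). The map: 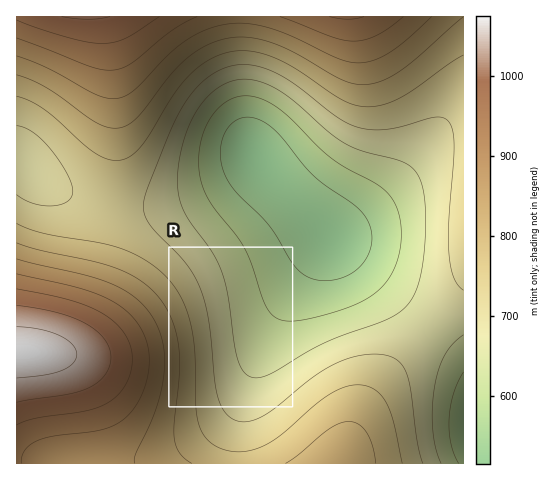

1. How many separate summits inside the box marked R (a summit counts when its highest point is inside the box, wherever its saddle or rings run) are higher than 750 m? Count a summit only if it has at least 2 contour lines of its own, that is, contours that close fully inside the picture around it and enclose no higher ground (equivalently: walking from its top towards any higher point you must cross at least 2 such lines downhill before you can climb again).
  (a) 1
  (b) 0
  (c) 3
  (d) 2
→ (b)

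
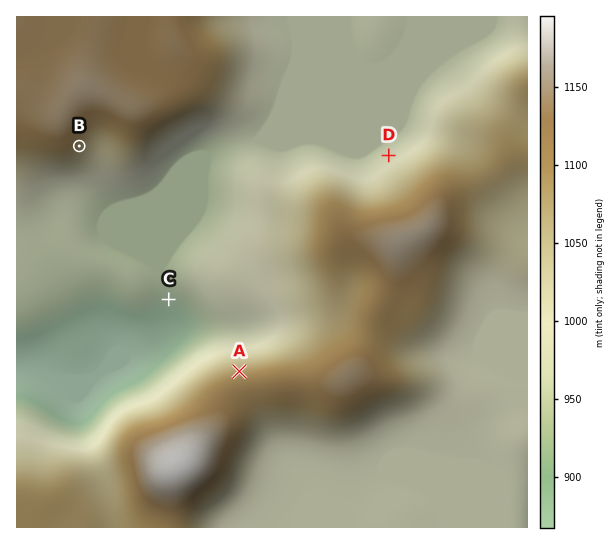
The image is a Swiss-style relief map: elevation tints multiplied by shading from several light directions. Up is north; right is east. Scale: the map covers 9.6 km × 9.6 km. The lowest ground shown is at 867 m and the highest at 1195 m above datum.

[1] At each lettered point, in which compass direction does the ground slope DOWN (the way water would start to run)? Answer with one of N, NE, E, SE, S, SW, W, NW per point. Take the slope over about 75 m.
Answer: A N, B SE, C S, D NW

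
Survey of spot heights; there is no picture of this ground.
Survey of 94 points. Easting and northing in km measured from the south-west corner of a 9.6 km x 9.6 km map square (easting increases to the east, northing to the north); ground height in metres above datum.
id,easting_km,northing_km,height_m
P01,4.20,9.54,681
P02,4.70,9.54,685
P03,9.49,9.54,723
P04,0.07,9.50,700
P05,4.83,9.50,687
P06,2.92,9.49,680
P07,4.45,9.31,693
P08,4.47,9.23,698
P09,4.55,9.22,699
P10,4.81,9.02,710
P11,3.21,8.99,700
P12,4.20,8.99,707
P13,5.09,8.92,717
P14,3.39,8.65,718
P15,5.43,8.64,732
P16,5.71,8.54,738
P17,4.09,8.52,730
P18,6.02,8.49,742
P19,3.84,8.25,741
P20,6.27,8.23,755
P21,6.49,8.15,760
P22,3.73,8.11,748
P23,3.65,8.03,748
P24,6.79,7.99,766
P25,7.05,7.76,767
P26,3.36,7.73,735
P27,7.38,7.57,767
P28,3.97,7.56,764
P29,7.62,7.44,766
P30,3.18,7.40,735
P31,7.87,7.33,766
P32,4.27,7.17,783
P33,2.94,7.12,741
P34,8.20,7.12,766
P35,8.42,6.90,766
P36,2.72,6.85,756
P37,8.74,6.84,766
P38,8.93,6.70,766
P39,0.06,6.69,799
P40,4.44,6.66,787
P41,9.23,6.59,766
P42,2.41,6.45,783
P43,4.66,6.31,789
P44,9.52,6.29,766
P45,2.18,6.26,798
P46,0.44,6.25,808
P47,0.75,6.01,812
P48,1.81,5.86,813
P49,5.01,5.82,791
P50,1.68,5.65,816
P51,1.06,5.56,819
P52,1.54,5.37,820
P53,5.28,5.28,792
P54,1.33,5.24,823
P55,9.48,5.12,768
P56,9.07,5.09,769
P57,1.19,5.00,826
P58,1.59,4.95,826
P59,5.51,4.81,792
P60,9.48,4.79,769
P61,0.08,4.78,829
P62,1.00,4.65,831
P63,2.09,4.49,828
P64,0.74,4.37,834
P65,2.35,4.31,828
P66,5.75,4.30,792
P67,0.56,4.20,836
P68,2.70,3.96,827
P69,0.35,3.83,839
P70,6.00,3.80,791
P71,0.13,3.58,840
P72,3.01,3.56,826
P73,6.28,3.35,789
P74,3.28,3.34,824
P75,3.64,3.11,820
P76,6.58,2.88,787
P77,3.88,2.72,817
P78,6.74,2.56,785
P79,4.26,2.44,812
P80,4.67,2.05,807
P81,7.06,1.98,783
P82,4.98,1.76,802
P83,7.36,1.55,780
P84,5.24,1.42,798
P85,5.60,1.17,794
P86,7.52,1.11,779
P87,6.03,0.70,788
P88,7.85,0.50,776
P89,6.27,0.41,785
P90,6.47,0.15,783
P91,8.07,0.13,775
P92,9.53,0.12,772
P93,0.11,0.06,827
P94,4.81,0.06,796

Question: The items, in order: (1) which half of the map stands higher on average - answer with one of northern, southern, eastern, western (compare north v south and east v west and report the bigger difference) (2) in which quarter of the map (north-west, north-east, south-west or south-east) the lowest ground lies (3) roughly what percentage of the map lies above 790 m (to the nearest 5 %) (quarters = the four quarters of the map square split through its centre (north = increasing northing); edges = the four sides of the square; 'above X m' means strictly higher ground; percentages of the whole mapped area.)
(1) The southern half stands higher on average than the northern half.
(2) Look to the north-west quarter for the lowest ground.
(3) Ground above 790 m makes up about 40 % of the sheet.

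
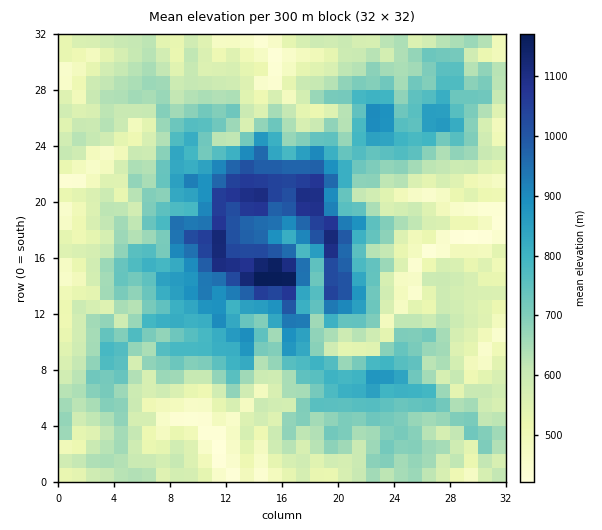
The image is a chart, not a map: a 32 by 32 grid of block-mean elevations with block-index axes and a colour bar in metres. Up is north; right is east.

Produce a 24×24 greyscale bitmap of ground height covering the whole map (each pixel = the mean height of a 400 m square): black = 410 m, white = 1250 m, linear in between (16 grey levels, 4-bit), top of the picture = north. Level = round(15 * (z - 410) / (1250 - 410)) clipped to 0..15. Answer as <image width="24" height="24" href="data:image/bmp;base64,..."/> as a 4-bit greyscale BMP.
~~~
<image width="24" height="24" href="data:image/bmp;base64,Qk2WAQAAAAAAAHYAAAAoAAAAGAAAABgAAAABAAQAAAAAACABAAATCwAAEwsAABAAAAAAAAAAAAAAABEREQAiIiIAMzMzAERERABVVVUAZmZmAHd3dwCIiIgAmZmZAKqqqgC7u7sAzMzMAN3d3QDu7u4A////ACNEQzMRESMjREQyJCREMzIBEjNERVVDNEI0MSEBM0RVRVU0VVNFMRARMlVVZlVVRERUIiEkI0Vnd2dTQzVlNENGQlZ3iHUzIzRmRWVndHdkZ2VDEiRmVXd4hZYyI2VTISRUZ3eIVpdmYkRDMiM1RniYmaWpcxIzMhJGV4mazcaqcxIzIxJGd4nM3seqZSEzIjM1ZZrbuofJVCEREiI0RqrLqYvKdjMhEBJDRni7yqynY0MhESIzVYi8y7yWMyESIhEjRoibu7unVUMzITISRXZ4qHmGZmVFQzQyNHdEZ0VleHdmQjNDJVZlNUI0eWeHQiJERUREIyNVd1Z2ZBM0RDQzISNFVVVmVBEzRCMjIRIkREVlMyMzQyMRESMzM0NFQg=="/>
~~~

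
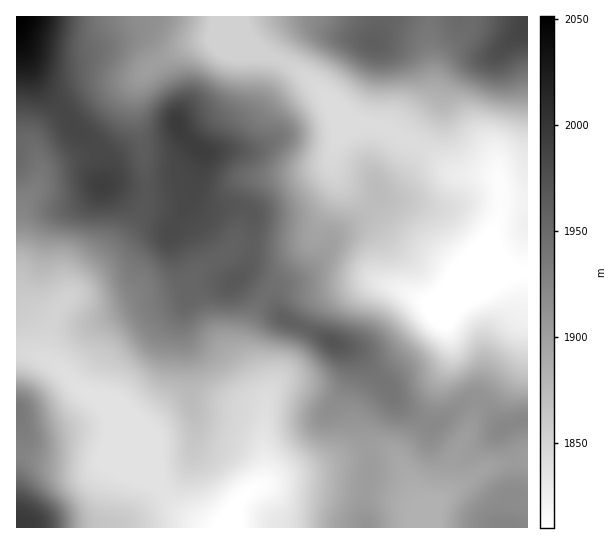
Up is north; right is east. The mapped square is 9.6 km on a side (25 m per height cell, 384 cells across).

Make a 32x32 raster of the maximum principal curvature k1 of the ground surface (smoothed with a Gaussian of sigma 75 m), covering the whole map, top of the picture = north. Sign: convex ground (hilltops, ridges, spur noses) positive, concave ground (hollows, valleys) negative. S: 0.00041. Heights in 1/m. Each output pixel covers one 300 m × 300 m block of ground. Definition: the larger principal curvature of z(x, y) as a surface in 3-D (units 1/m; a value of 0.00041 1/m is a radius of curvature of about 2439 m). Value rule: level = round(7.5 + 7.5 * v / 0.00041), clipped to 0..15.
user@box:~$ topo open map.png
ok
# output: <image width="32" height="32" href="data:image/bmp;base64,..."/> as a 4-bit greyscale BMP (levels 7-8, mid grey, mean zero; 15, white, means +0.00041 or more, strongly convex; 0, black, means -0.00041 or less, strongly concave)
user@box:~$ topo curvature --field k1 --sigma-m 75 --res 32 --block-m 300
<image width="32" height="32" href="data:image/bmp;base64,Qk12AgAAAAAAAHYAAAAoAAAAIAAAACAAAAABAAQAAAAAAAACAAATCwAAEwsAABAAAAAAAAAAAAAAABEREQAiIiIAMzMzAERERABVVVUAZmZmAHd3dwCIiIgAmZmZAKqqqgC7u7sAzMzMAN3d3QDu7u4A////AL3bqqqYd3iJmZqaqYeJmZnNupiJmIiHiYiJmpd3eJmIyoZneImZl3dniJqYeHiJqrmWZ3d4qamHZomJmIiYh5ibmHd3iKqamIeZiZd6mJiYnJmIh3eqiIiaqYmHiqeLp7uJmIh3q4iImsqYiaq5erzbiIh4iLp3iIm8h4u6rJqr25d3d5mph3d4i6irqIvKmLmIiIeZiYh3ZXq5qqiYyoeId4iIqZqZh1R927mrlquIeIiHeampeImJ//3LuYa7d4iKqZqZuGeM//7LuoZnq4eIiJqaibqqvOuJh5qHeJqYiHZYqYiqu5moiXaIh4iIiYmGabl6mJqpmql1d4mHd4hqd4mYe4eIupislnmph3iIaYaZiJuYh6uGe7mZiIiHiZmYmImqmYebh4q6iIeIh4qbzKmpiZiZq5mZmpmJmpiKiJqqmHiZmrupl3mZqqqpeod5qqmJipiJl3d4qYh3mHqXeqmoiYqniZhmiriJeId6l4qZqHmbzMy6iImXiYiHeneqq5qby5mJ3bh4iIiZdmp4u7iJrcd4iLyoiId4qXd6equHeKzquqq4h4mXeamImYupd3Z5zLqqqHd5qImJirmrl4h2ebt2eah3eruoesyoq5eJmImoZ3iIis3MupvNyaqXiZmZhneIm+/bqYmZiMuqqHd3mpmIiquomZmIiXea"/>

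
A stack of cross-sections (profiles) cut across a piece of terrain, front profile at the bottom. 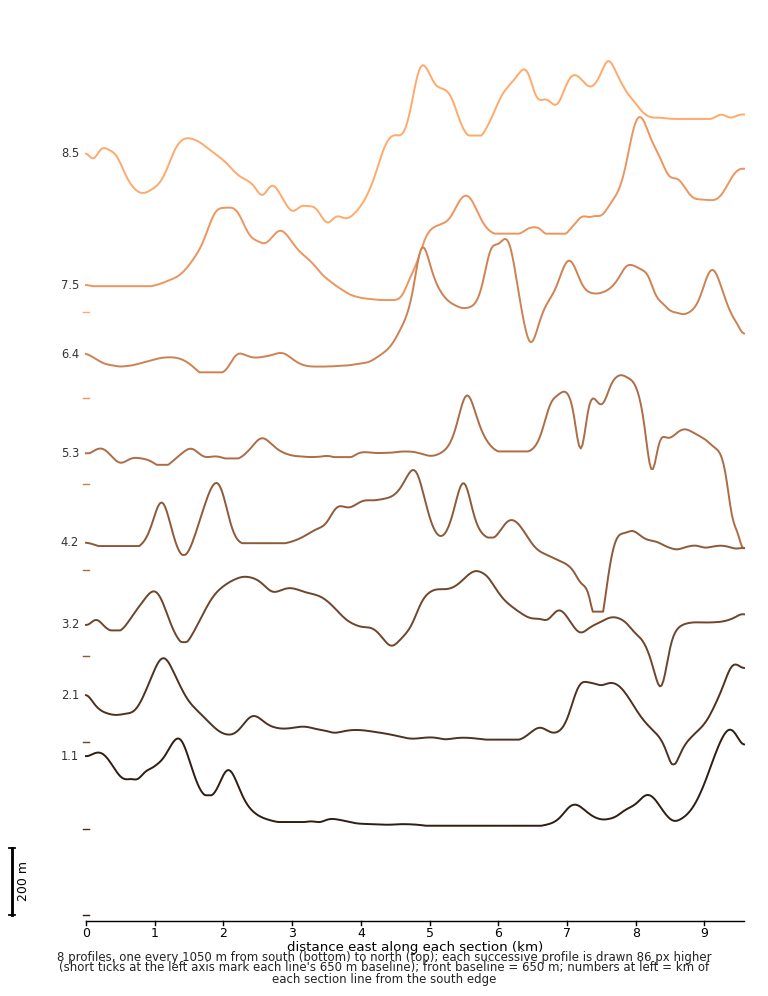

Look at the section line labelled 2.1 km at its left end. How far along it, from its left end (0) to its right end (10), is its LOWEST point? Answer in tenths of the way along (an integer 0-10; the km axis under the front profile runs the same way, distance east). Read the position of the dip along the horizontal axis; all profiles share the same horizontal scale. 9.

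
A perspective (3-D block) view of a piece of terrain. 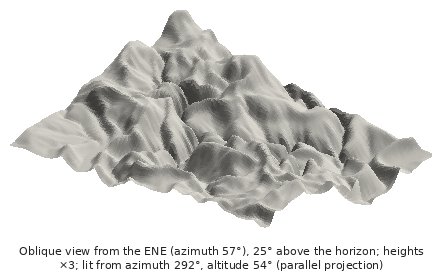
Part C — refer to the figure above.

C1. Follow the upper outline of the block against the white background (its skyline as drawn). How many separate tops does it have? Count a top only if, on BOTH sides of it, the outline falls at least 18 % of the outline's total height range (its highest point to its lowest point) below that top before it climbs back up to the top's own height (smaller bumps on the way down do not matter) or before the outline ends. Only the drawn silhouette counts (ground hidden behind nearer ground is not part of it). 1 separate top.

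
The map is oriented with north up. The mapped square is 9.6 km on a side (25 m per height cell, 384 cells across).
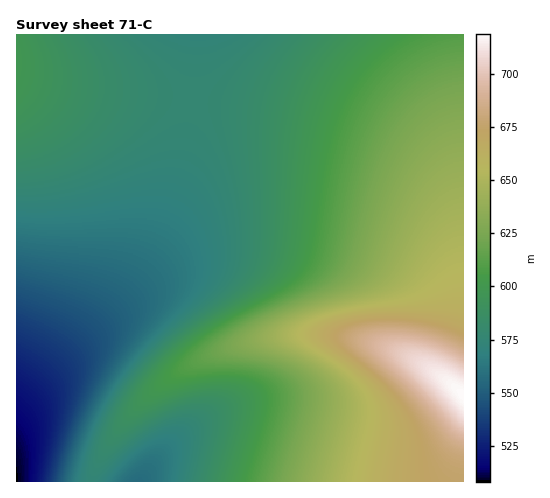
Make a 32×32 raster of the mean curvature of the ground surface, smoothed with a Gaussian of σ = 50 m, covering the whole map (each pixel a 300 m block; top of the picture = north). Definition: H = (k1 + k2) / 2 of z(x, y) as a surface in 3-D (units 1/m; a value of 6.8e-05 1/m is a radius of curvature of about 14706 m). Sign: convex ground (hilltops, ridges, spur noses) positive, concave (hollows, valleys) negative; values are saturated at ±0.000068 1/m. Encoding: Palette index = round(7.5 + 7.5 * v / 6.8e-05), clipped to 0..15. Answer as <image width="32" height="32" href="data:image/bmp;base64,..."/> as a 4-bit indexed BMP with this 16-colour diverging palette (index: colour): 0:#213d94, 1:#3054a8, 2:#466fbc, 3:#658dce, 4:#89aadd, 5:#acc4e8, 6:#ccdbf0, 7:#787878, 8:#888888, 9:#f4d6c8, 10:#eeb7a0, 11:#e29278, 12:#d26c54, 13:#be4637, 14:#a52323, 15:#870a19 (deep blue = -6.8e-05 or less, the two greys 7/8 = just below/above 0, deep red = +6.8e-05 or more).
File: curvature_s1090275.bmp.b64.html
<image width="32" height="32" href="data:image/bmp;base64,Qk12AgAAAAAAAHYAAAAoAAAAIAAAACAAAAABAAQAAAAAAAACAAATCwAAEwsAABAAAAAAAAAAlD0hAKhUMAC8b0YAzo1lAN2qiQDoxKwA8NvMAHh4eACIiIgAyNb0AKC37gB4kuIAVGzSADdGvgAjI6UAGQqHAFRa/6U0Z3d4iIiIiIiIiIdUR9/XQ1Z3d4iIiIiIiId2ZEWv+2M1Z3d4iIiIiIh2ZmVEfP6VM1Z3d3iIiIh3ZVl2VFnv2VM0Vnd3d3d3ZURbdlRGrv2VM0RWZndmZVRGnndlRGrv6nQzNEVVVERFeu93dlRGrv/JZEMzMzRFac//d3dlRGnf/sqGZVVnis//+3d3dlRFi+//7cu7ze///ad3d3dlREaL3///////7Kdld3d3dlRERnm83u7dypdlVXd3d3dmVERFVniIh2VVVWeId3d3d2ZUREREREREVWd4iId3d3d3ZlVURERVVmd4iIiId3d3d3dmZmZmZnd3iIiIiHd3d3d3d3d3d3d3iIiIiIiHd3d3d3d3d3d3iIiIiIiIiHd3d3d3d3d3eIiIiIiIiIh3d3d3d3d3d3iIiIiIiIiIh3d3d3d3d3eIiIiIiIiIiIh3d3d3d3d3iIiIiIiIiIiId3d3d3d3d4iIiIiIiIiIiId3d3d3d3eIiIiIiIiIiIiHd3d3d3d4iIiIiIiIiIiIiHd3d3d3eIiIiIiIiIiIiIiHd3d3d4iIiIiIiIiIiIiIh3d3d3eIiIiIiIiIiIiIiIh3d3d4iIiIiIiIiIiIiIiIh3d3iIiIiIiIiIiIiIiIiIiHeIiIiIiIiIiIiIiIiIiIiIiIiIiIiIiI"/>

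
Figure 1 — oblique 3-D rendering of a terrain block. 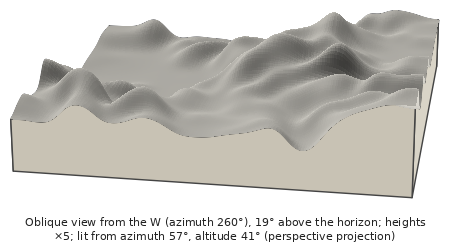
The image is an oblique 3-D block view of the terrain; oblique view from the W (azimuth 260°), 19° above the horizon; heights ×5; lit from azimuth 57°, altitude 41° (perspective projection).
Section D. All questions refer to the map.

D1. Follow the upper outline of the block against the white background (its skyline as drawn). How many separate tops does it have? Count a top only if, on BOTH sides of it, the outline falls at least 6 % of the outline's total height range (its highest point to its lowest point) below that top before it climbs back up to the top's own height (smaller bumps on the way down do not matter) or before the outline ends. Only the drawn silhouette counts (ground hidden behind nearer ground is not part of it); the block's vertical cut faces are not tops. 4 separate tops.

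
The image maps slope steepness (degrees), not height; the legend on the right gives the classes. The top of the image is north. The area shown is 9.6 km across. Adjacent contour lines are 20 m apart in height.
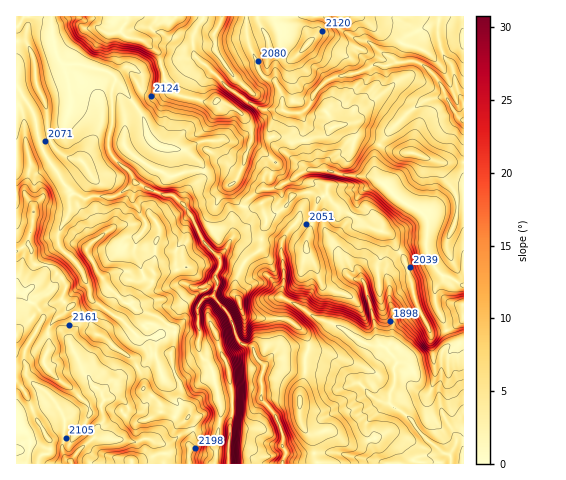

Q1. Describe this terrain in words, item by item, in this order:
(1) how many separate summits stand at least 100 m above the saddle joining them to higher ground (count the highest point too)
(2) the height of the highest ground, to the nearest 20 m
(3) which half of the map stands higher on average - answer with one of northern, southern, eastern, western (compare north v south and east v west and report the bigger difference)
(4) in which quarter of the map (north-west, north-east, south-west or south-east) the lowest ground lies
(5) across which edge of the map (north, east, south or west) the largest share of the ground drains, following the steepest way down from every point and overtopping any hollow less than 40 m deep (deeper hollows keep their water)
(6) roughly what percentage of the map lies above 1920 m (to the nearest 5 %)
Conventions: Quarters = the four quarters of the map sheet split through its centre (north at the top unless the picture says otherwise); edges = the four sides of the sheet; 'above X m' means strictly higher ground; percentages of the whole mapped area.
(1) Counting only tops that stand 100 m proud, the map has 2 summits.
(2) The highest ground is at about 2240 m.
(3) Taken as a whole, the western half is higher than the eastern.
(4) The lowest ground is in the south-east quarter.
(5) Most of the ground drains across the southern edge.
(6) About 85 % of the map lies above 1920 m.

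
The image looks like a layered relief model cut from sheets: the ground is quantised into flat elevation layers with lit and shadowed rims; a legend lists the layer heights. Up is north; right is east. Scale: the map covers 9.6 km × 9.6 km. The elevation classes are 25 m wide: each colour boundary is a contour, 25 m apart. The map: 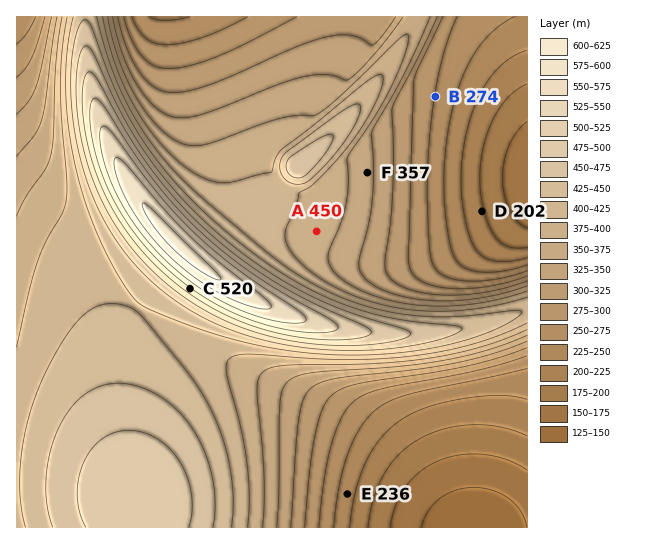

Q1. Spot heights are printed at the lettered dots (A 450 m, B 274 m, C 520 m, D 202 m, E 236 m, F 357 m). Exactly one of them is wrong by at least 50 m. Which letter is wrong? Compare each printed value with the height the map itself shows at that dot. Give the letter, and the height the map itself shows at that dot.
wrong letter A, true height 387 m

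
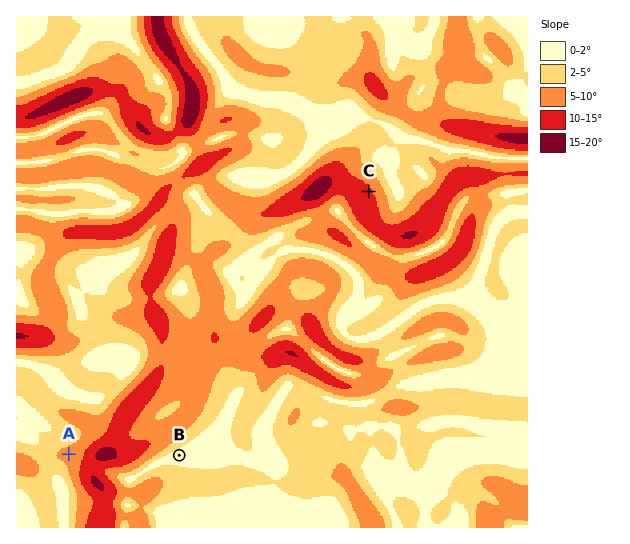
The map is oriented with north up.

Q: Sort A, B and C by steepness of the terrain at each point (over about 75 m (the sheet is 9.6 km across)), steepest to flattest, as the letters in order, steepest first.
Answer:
C A B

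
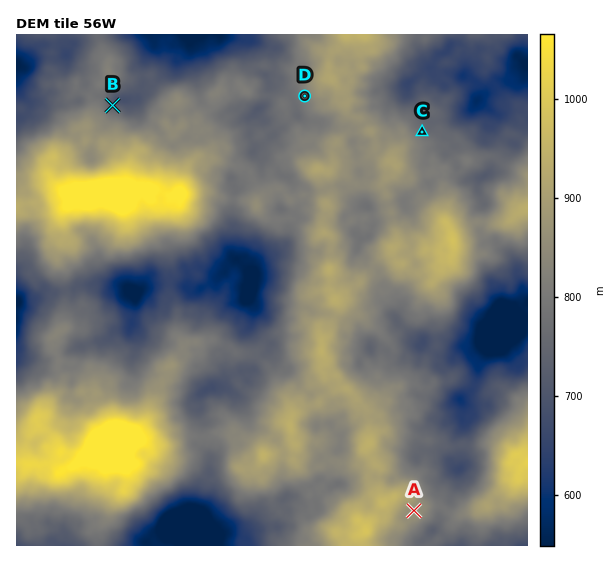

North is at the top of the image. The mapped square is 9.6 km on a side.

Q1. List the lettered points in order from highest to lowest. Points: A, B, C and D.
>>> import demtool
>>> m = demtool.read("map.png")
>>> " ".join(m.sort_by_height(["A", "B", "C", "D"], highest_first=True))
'A D C B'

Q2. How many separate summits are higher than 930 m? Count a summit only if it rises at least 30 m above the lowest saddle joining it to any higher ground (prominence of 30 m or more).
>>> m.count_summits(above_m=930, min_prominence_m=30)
9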